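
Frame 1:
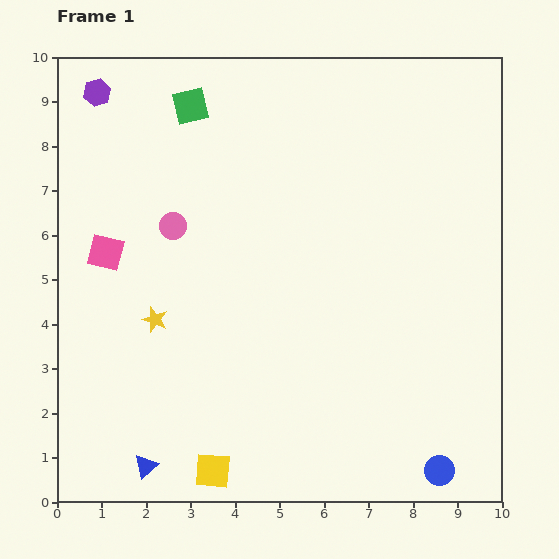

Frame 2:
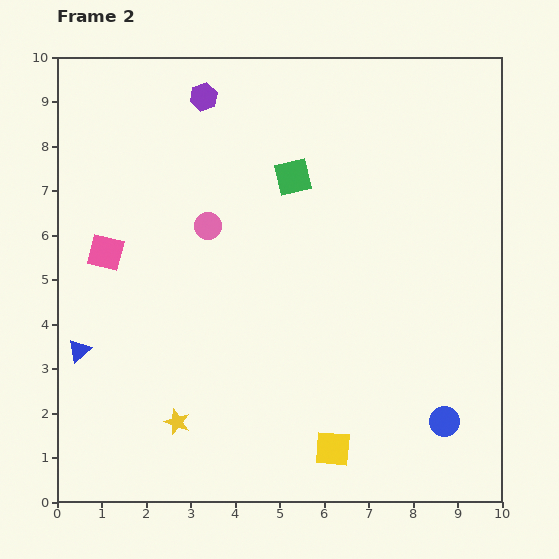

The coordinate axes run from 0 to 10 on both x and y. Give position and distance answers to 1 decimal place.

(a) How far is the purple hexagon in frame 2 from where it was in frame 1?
2.4

The purple hexagon moved from (0.9, 9.2) to (3.3, 9.1), a distance of √(2.4² + 0.1²) ≈ 2.4.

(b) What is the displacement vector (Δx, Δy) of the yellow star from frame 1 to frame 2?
(0.5, -2.3)

The yellow star was at (2.2, 4.1) in frame 1 and (2.7, 1.8) in frame 2.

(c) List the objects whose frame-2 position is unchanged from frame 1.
the pink square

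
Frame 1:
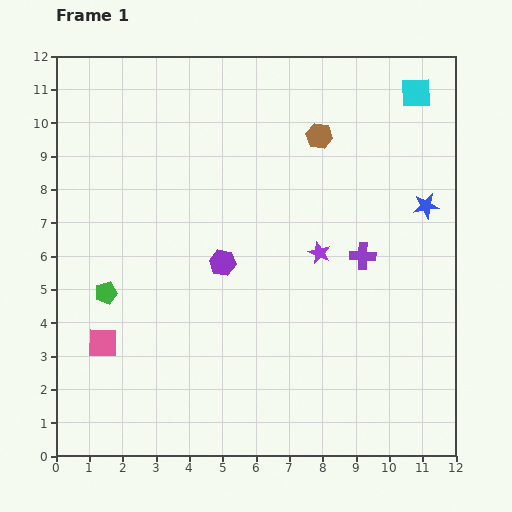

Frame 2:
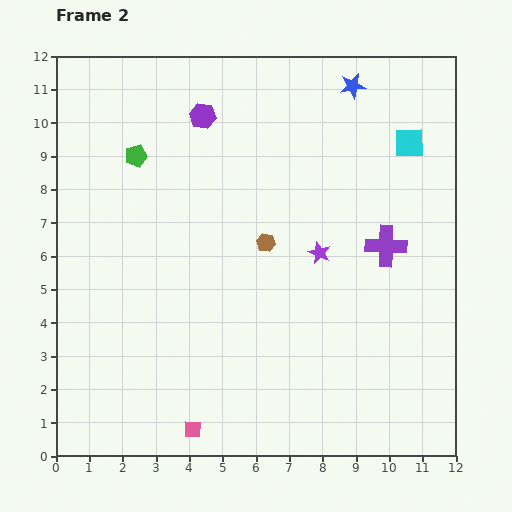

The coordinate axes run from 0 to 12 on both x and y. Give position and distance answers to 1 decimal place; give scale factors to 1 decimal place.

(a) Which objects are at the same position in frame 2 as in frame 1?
the purple star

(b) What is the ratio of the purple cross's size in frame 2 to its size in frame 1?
1.6×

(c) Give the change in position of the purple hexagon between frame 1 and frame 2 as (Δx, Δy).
(-0.6, 4.4)

The purple hexagon was at (5.0, 5.8) in frame 1 and (4.4, 10.2) in frame 2.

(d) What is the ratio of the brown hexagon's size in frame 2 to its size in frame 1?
0.7×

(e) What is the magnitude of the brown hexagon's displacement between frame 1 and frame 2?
3.6

The brown hexagon moved from (7.9, 9.6) to (6.3, 6.4), a distance of √(1.6² + 3.2²) ≈ 3.6.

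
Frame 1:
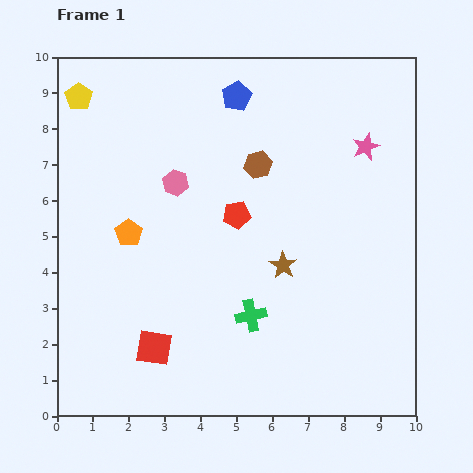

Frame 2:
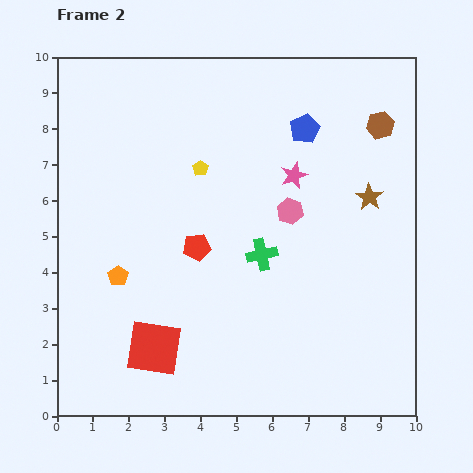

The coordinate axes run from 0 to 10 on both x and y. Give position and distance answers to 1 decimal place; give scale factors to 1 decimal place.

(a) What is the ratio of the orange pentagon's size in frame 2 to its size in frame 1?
0.7×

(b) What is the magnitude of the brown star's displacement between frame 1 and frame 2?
3.1

The brown star moved from (6.3, 4.2) to (8.7, 6.1), a distance of √(2.4² + 1.9²) ≈ 3.1.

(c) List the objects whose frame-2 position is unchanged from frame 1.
the red square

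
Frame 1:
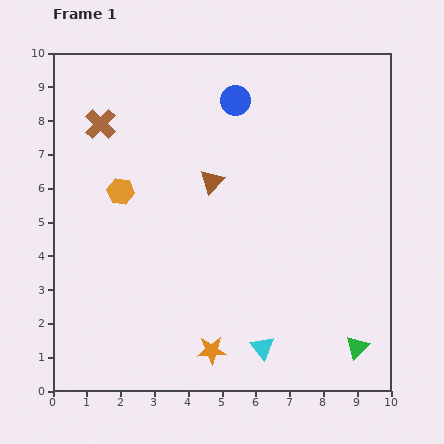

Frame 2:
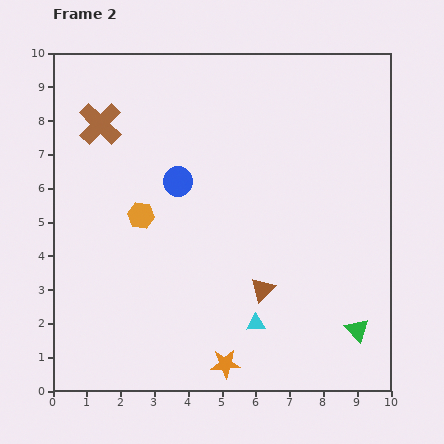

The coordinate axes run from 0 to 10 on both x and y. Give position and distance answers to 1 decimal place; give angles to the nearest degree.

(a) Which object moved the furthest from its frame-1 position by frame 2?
the brown triangle

(moved 3.5; next 2.9)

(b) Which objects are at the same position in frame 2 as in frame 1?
the brown cross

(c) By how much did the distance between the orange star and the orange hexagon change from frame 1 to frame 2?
-0.3

Distance in frame 1: 5.4. Distance in frame 2: 5.1.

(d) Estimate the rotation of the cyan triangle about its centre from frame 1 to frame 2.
53° counter-clockwise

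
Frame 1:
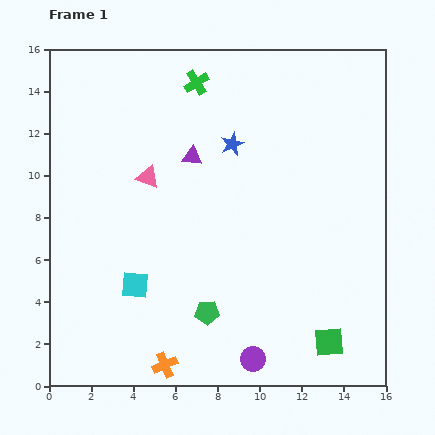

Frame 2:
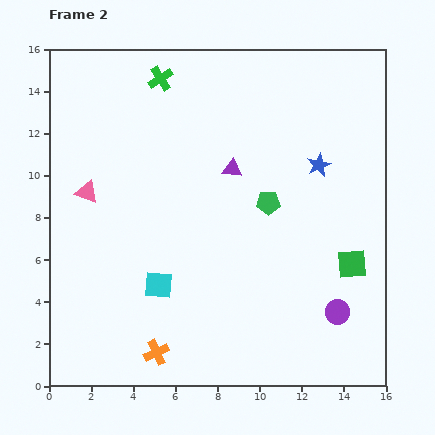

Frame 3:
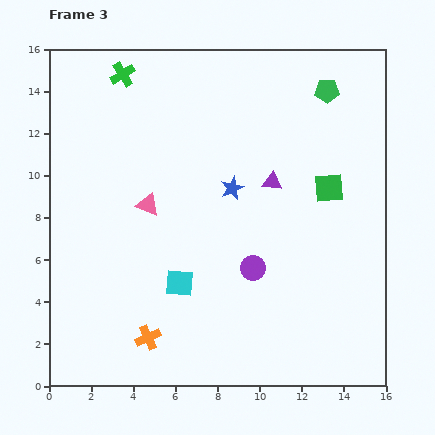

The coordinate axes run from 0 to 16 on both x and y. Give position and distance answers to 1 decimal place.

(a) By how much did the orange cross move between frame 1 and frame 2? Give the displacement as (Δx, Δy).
(-0.4, 0.6)

The orange cross was at (5.5, 1.0) in frame 1 and (5.1, 1.6) in frame 2.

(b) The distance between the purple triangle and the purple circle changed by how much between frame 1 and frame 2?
-1.6

Distance in frame 1: 10.0. Distance in frame 2: 8.4.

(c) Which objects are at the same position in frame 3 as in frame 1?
none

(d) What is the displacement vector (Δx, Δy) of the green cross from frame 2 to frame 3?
(-1.8, 0.2)

The green cross was at (5.3, 14.6) in frame 2 and (3.5, 14.8) in frame 3.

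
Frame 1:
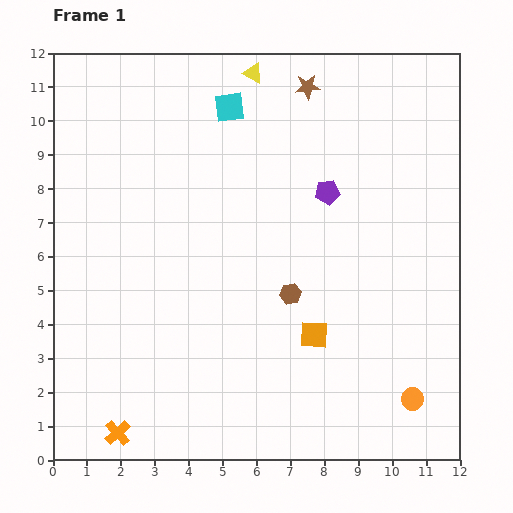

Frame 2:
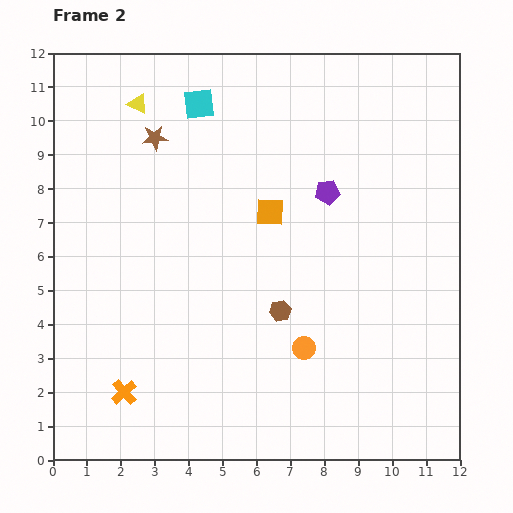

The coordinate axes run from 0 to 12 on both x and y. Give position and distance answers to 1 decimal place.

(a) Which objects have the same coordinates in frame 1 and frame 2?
the purple pentagon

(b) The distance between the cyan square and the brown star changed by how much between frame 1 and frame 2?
-0.8

Distance in frame 1: 2.4. Distance in frame 2: 1.6.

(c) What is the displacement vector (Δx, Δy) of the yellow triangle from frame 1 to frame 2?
(-3.4, -0.9)

The yellow triangle was at (5.9, 11.4) in frame 1 and (2.5, 10.5) in frame 2.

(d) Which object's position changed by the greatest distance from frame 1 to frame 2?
the brown star

(moved 4.7; next 3.8)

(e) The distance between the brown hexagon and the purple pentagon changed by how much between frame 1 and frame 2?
+0.6

Distance in frame 1: 3.2. Distance in frame 2: 3.8.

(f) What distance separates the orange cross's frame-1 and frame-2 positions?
1.2

The orange cross moved from (1.9, 0.8) to (2.1, 2.0), a distance of √(0.2² + 1.2²) ≈ 1.2.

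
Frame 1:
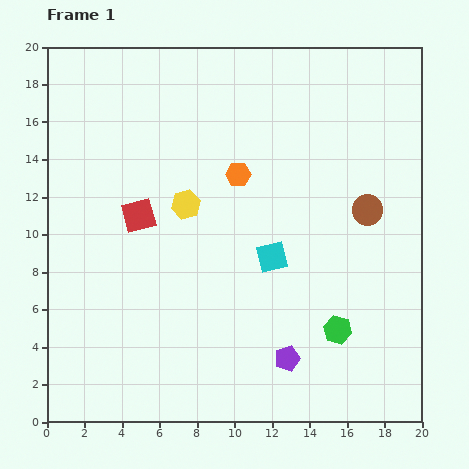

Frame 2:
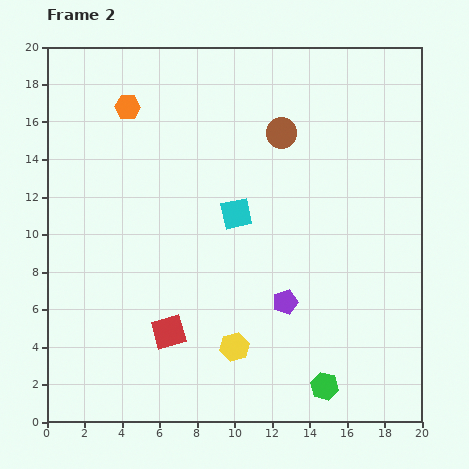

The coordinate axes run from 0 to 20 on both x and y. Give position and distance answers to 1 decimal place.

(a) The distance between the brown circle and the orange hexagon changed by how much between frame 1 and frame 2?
+1.1

Distance in frame 1: 7.2. Distance in frame 2: 8.3.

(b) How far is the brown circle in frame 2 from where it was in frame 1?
6.2

The brown circle moved from (17.1, 11.3) to (12.5, 15.4), a distance of √(4.6² + 4.1²) ≈ 6.2.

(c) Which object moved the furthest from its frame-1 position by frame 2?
the yellow hexagon

(moved 8.0; next 6.9)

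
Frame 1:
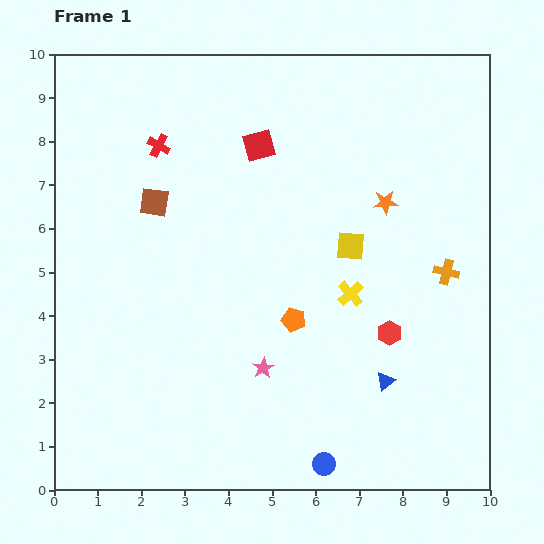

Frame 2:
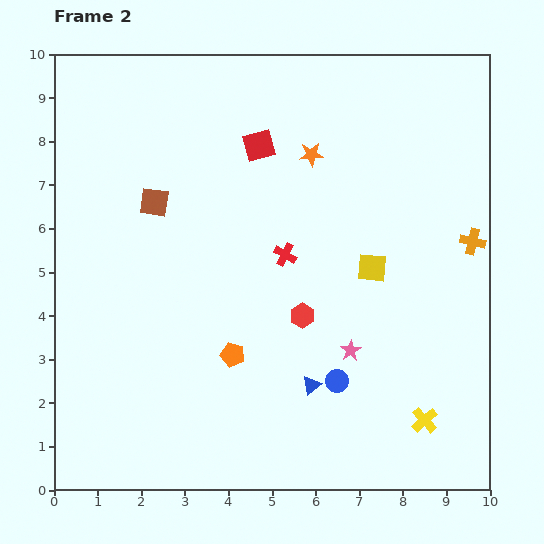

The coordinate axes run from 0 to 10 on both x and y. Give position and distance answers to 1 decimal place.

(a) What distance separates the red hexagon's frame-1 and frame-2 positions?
2.0

The red hexagon moved from (7.7, 3.6) to (5.7, 4.0), a distance of √(2.0² + 0.4²) ≈ 2.0.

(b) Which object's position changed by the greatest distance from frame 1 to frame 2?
the red cross

(moved 3.8; next 3.4)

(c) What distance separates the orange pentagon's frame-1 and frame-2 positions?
1.6

The orange pentagon moved from (5.5, 3.9) to (4.1, 3.1), a distance of √(1.4² + 0.8²) ≈ 1.6.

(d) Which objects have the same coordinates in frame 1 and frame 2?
the brown square, the red square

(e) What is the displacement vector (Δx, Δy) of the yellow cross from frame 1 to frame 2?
(1.7, -2.9)

The yellow cross was at (6.8, 4.5) in frame 1 and (8.5, 1.6) in frame 2.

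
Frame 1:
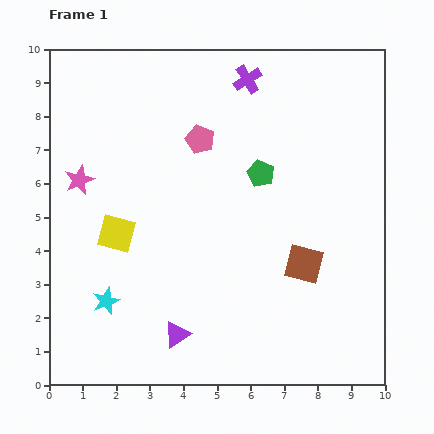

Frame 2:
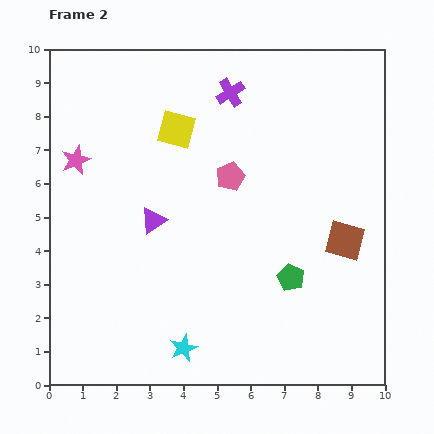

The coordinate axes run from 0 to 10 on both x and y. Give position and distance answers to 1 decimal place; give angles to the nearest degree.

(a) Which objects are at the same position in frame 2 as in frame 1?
none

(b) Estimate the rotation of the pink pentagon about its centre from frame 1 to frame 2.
26° clockwise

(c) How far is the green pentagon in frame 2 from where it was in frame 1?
3.2

The green pentagon moved from (6.3, 6.3) to (7.2, 3.2), a distance of √(0.9² + 3.1²) ≈ 3.2.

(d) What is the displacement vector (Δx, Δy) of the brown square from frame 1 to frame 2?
(1.2, 0.7)

The brown square was at (7.6, 3.6) in frame 1 and (8.8, 4.3) in frame 2.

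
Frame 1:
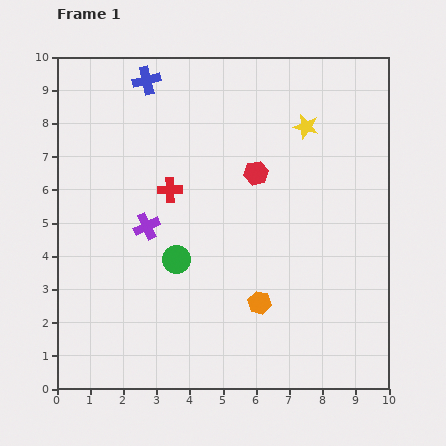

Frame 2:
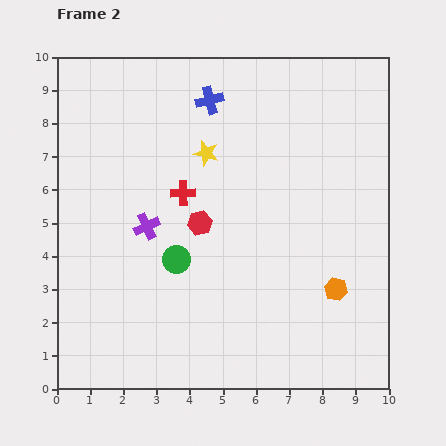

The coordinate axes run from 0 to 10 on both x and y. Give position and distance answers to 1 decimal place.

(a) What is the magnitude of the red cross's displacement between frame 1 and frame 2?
0.4

The red cross moved from (3.4, 6.0) to (3.8, 5.9), a distance of √(0.4² + 0.1²) ≈ 0.4.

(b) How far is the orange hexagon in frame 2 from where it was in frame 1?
2.3

The orange hexagon moved from (6.1, 2.6) to (8.4, 3.0), a distance of √(2.3² + 0.4²) ≈ 2.3.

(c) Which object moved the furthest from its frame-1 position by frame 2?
the yellow star

(moved 3.1; next 2.3)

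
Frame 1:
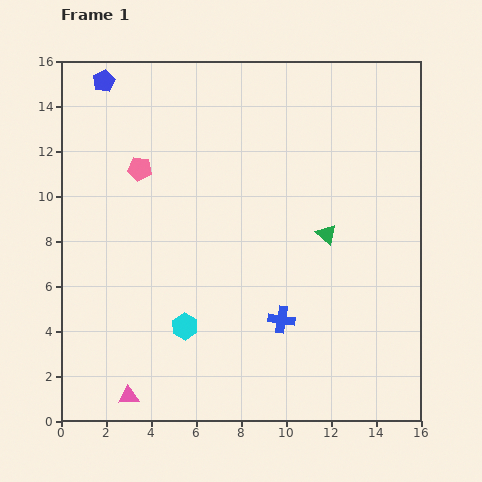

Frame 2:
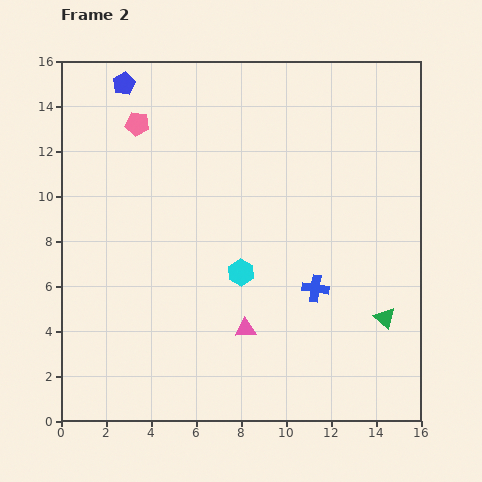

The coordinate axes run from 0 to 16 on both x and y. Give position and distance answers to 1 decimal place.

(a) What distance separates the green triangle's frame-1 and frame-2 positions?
4.5

The green triangle moved from (11.8, 8.3) to (14.4, 4.6), a distance of √(2.6² + 3.7²) ≈ 4.5.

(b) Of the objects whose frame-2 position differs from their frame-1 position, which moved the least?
the blue pentagon

(moved 0.9)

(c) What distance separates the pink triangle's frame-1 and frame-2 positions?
6.0

The pink triangle moved from (3.0, 1.1) to (8.2, 4.1), a distance of √(5.2² + 3.0²) ≈ 6.0.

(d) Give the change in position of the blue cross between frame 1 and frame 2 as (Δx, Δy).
(1.5, 1.4)

The blue cross was at (9.8, 4.5) in frame 1 and (11.3, 5.9) in frame 2.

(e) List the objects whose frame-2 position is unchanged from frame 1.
none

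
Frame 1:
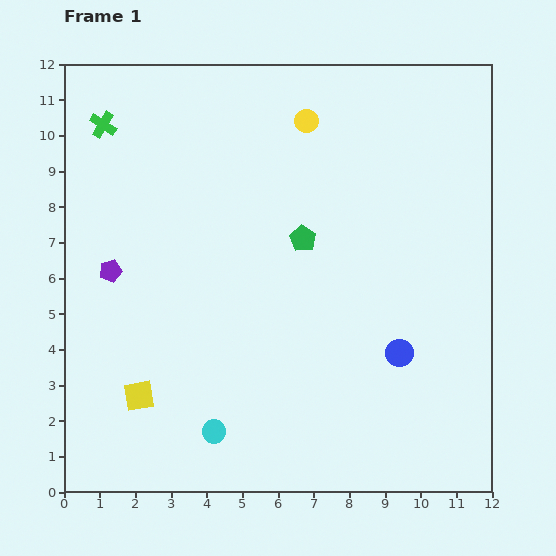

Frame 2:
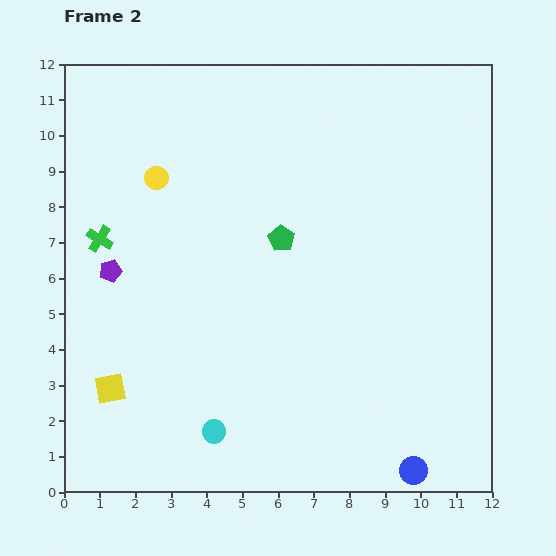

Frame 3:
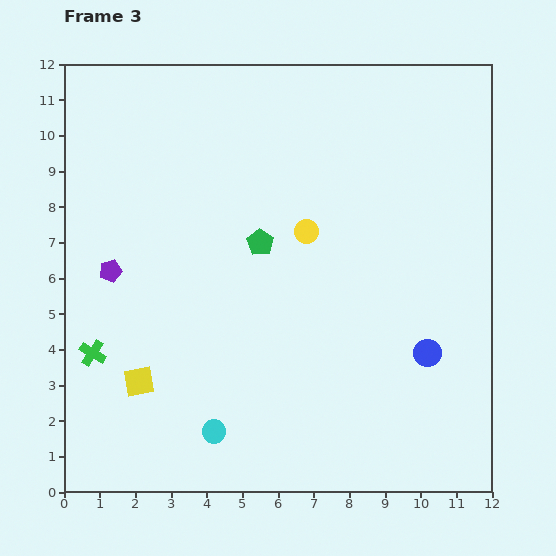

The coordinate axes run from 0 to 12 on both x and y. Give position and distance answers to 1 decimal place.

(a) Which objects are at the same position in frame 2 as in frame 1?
the purple pentagon, the cyan circle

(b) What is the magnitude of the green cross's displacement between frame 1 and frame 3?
6.4

The green cross moved from (1.1, 10.3) to (0.8, 3.9), a distance of √(0.3² + 6.4²) ≈ 6.4.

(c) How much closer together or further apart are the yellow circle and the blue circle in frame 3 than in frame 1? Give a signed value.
-2.2

Distance in frame 1: 7.0. Distance in frame 3: 4.8.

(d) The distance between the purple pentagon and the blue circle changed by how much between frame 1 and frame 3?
+0.8

Distance in frame 1: 8.4. Distance in frame 3: 9.2.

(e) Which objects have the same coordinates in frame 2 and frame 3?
the purple pentagon, the cyan circle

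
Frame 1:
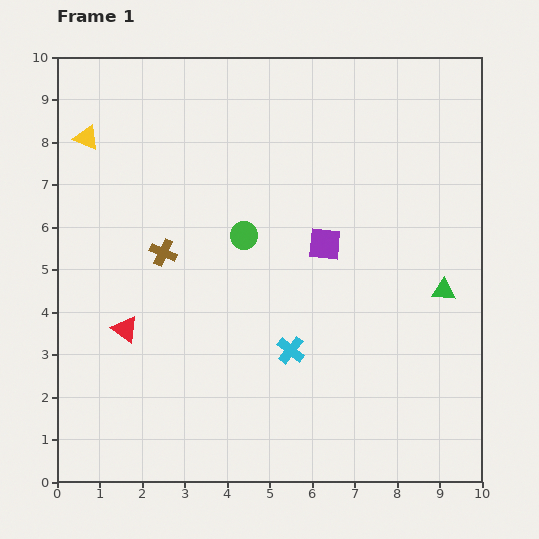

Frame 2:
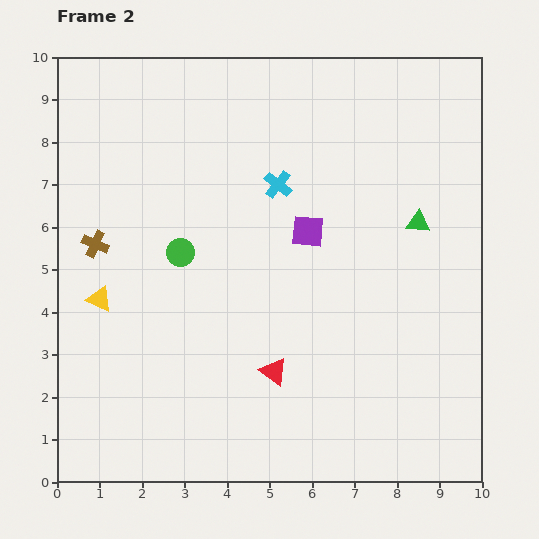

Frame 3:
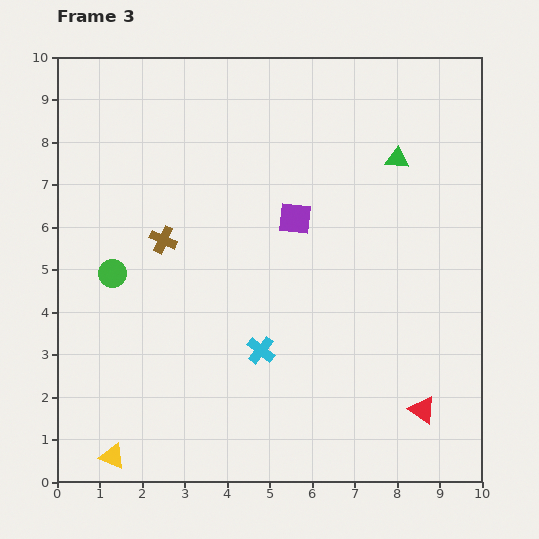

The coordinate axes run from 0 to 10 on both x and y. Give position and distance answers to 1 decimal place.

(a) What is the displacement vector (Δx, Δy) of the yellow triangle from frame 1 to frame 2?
(0.3, -3.8)

The yellow triangle was at (0.7, 8.1) in frame 1 and (1.0, 4.3) in frame 2.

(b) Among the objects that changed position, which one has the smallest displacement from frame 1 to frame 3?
the brown cross

(moved 0.3)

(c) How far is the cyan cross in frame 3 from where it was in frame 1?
0.7

The cyan cross moved from (5.5, 3.1) to (4.8, 3.1), a distance of √(0.7² + 0.0²) ≈ 0.7.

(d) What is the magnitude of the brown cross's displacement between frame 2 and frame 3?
1.6

The brown cross moved from (0.9, 5.6) to (2.5, 5.7), a distance of √(1.6² + 0.1²) ≈ 1.6.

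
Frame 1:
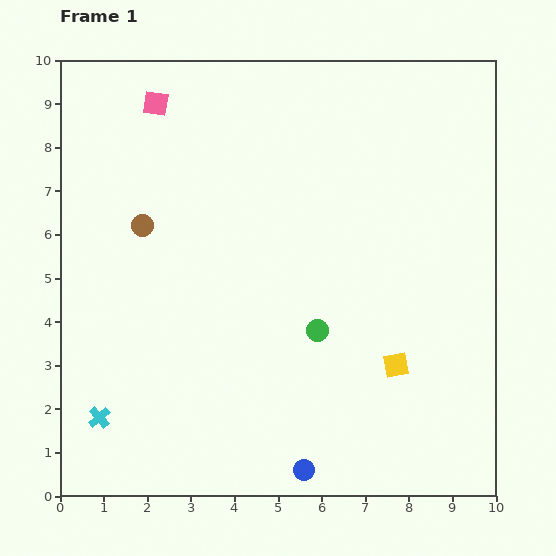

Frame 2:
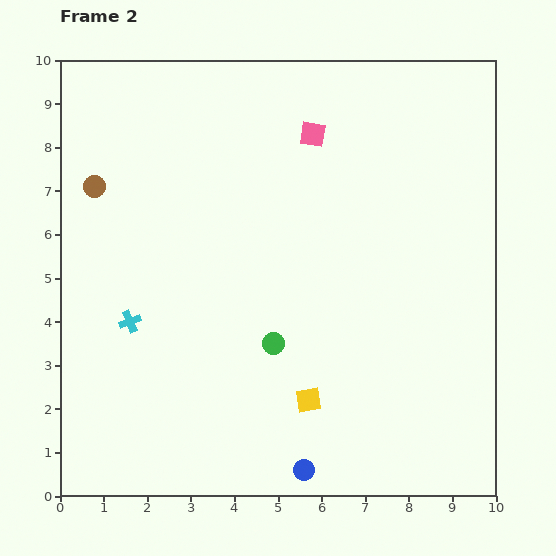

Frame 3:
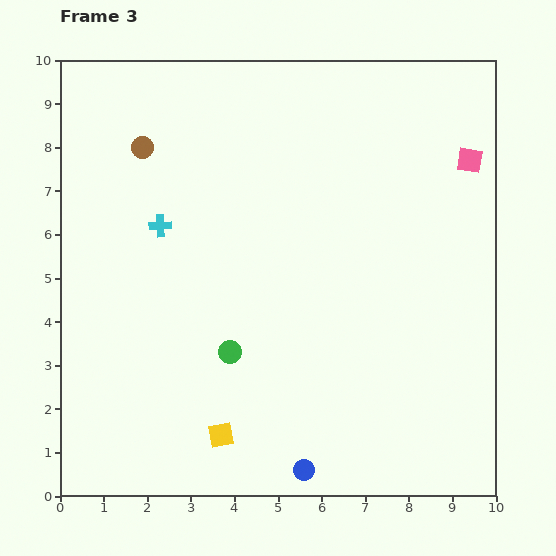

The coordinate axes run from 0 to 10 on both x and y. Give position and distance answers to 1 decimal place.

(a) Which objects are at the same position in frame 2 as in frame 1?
the blue circle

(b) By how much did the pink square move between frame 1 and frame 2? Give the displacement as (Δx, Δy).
(3.6, -0.7)

The pink square was at (2.2, 9.0) in frame 1 and (5.8, 8.3) in frame 2.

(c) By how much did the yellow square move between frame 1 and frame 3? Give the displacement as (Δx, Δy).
(-4.0, -1.6)

The yellow square was at (7.7, 3.0) in frame 1 and (3.7, 1.4) in frame 3.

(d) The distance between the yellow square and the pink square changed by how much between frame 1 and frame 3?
+0.4

Distance in frame 1: 8.1. Distance in frame 3: 8.5.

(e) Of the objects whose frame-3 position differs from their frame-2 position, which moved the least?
the green circle

(moved 1.0)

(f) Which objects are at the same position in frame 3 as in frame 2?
the blue circle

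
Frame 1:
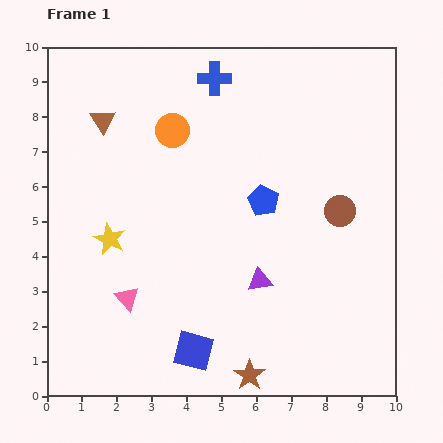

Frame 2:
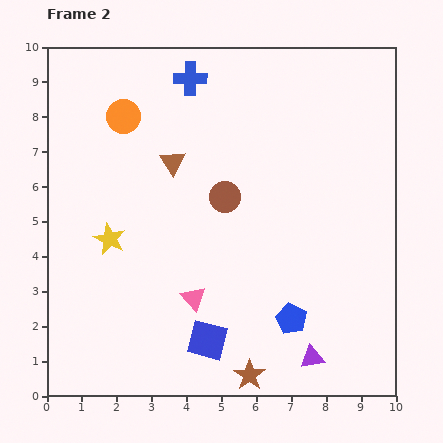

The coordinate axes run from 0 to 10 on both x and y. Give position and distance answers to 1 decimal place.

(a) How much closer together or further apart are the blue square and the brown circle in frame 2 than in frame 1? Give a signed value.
-1.7

Distance in frame 1: 5.8. Distance in frame 2: 4.1.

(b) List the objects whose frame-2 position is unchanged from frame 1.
the yellow star, the brown star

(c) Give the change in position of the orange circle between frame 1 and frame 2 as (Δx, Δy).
(-1.4, 0.4)

The orange circle was at (3.6, 7.6) in frame 1 and (2.2, 8.0) in frame 2.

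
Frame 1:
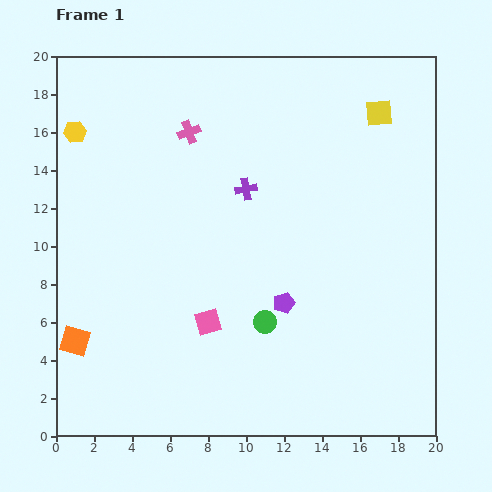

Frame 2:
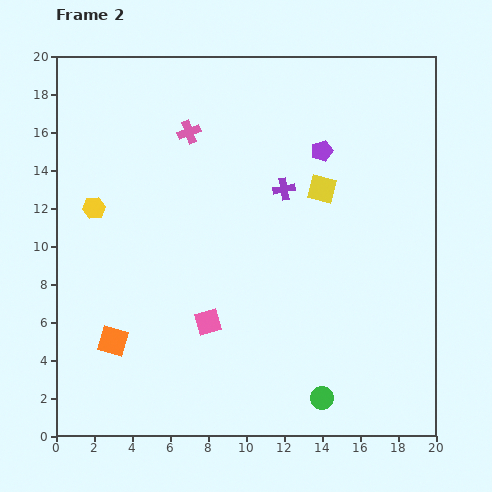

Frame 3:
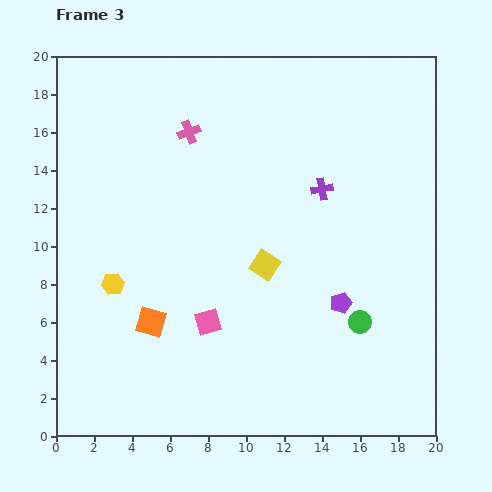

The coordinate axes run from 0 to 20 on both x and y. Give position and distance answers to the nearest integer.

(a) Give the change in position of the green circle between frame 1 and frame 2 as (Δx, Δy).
(3, -4)

The green circle was at (11, 6) in frame 1 and (14, 2) in frame 2.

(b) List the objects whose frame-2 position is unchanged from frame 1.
the pink cross, the pink square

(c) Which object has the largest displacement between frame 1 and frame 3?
the yellow square

(moved 10; next 8)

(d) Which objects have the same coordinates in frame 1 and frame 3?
the pink cross, the pink square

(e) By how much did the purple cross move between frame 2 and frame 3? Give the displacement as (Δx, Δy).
(2, 0)

The purple cross was at (12, 13) in frame 2 and (14, 13) in frame 3.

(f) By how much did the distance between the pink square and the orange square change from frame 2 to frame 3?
-2

Distance in frame 2: 5. Distance in frame 3: 3.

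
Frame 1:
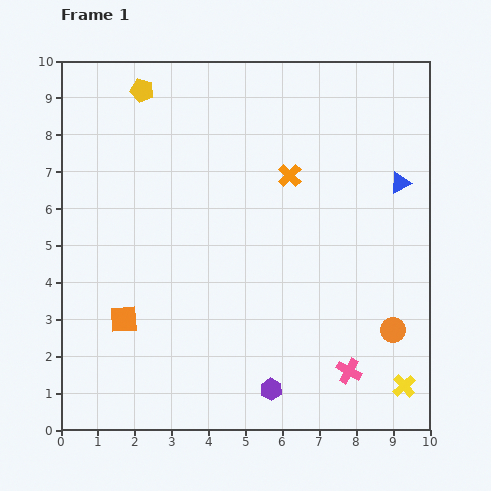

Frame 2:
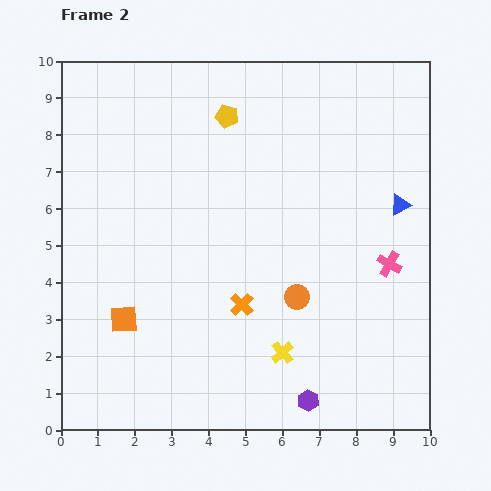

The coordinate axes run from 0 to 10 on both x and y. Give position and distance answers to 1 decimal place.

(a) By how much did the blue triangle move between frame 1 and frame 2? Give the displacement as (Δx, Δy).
(0.0, -0.6)

The blue triangle was at (9.2, 6.7) in frame 1 and (9.2, 6.1) in frame 2.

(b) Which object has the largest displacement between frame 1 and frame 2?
the orange cross

(moved 3.7; next 3.4)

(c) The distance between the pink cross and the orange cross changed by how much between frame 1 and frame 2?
-1.4

Distance in frame 1: 5.5. Distance in frame 2: 4.1.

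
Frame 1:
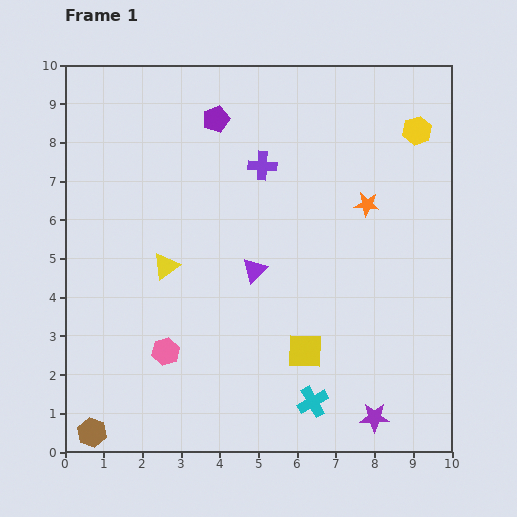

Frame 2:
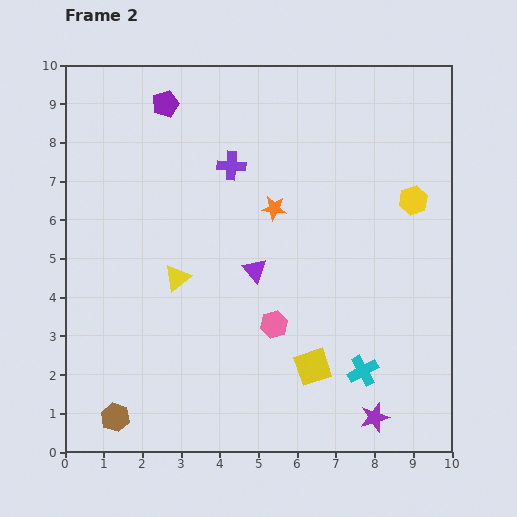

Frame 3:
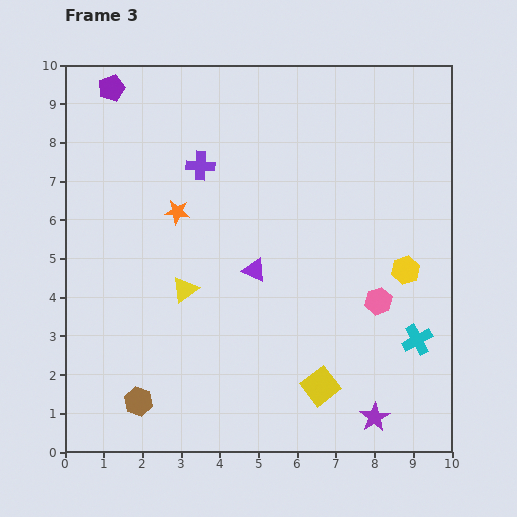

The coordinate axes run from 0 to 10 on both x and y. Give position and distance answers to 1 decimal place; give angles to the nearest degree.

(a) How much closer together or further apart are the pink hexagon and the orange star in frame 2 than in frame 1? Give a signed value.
-3.4

Distance in frame 1: 6.4. Distance in frame 2: 3.0.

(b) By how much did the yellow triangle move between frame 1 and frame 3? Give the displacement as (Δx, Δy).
(0.5, -0.6)

The yellow triangle was at (2.6, 4.8) in frame 1 and (3.1, 4.2) in frame 3.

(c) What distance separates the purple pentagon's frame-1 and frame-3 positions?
2.8

The purple pentagon moved from (3.9, 8.6) to (1.2, 9.4), a distance of √(2.7² + 0.8²) ≈ 2.8.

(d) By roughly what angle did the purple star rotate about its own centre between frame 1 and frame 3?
30° counter-clockwise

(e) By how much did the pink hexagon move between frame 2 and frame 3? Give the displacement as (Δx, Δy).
(2.7, 0.6)

The pink hexagon was at (5.4, 3.3) in frame 2 and (8.1, 3.9) in frame 3.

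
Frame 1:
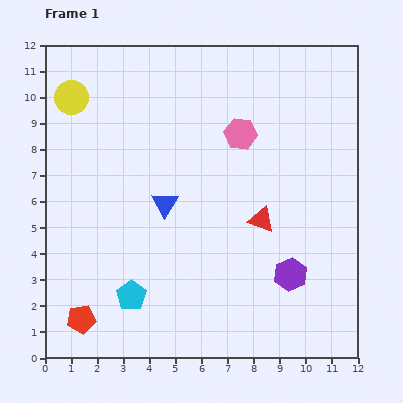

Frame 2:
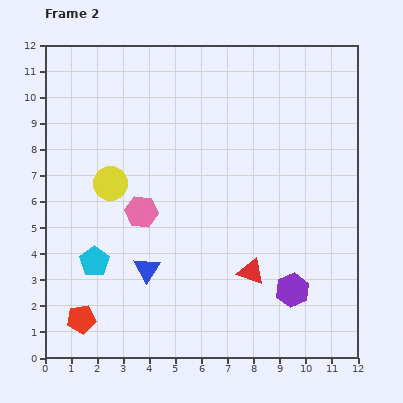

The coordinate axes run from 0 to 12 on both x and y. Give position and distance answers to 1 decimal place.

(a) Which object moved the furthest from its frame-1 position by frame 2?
the pink hexagon

(moved 4.8; next 3.6)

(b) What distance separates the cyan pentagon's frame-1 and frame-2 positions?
1.9

The cyan pentagon moved from (3.3, 2.4) to (1.9, 3.7), a distance of √(1.4² + 1.3²) ≈ 1.9.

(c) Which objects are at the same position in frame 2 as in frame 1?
the red pentagon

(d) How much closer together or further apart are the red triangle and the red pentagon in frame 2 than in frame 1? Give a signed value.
-1.2

Distance in frame 1: 7.9. Distance in frame 2: 6.7.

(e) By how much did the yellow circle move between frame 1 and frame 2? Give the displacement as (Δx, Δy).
(1.5, -3.3)

The yellow circle was at (1.0, 10.0) in frame 1 and (2.5, 6.7) in frame 2.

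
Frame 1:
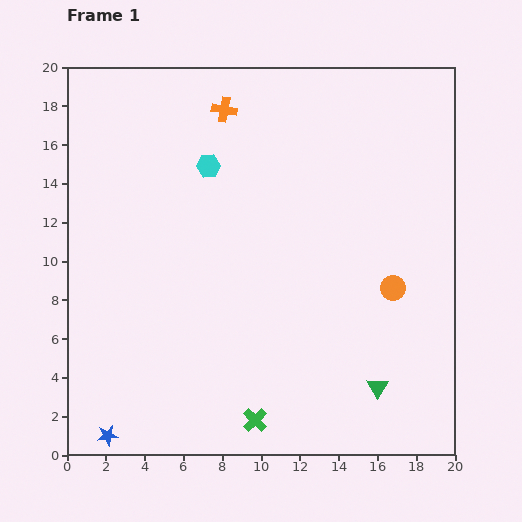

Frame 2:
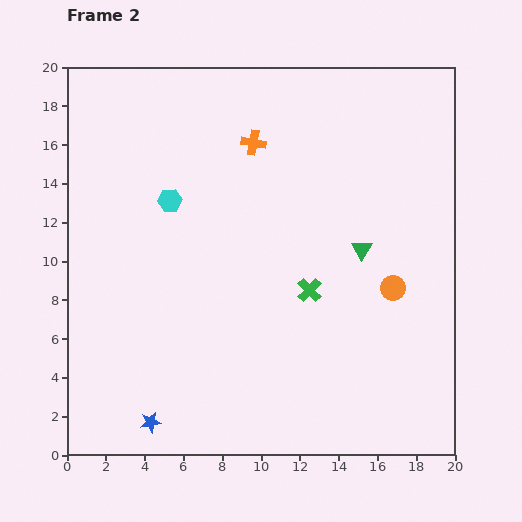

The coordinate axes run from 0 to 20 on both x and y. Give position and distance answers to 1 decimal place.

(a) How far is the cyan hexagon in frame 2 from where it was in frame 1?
2.7

The cyan hexagon moved from (7.3, 14.9) to (5.3, 13.1), a distance of √(2.0² + 1.8²) ≈ 2.7.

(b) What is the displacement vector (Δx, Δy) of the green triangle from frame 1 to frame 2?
(-0.8, 7.1)

The green triangle was at (16.0, 3.5) in frame 1 and (15.2, 10.6) in frame 2.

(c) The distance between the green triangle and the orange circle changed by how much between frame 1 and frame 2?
-2.6

Distance in frame 1: 5.2. Distance in frame 2: 2.6.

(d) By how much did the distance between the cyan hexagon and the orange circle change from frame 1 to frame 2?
+0.9

Distance in frame 1: 11.4. Distance in frame 2: 12.3.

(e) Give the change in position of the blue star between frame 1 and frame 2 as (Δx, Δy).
(2.2, 0.7)

The blue star was at (2.1, 1.0) in frame 1 and (4.3, 1.7) in frame 2.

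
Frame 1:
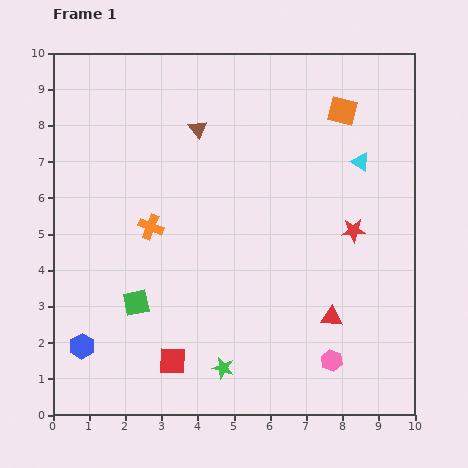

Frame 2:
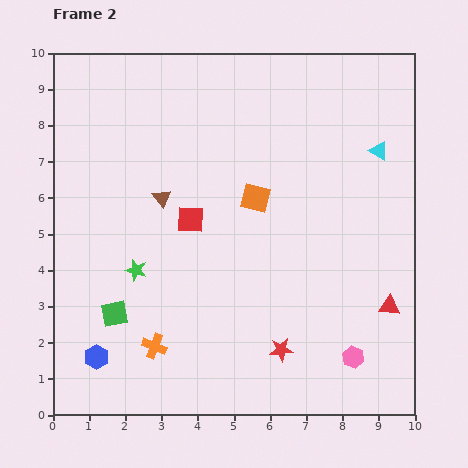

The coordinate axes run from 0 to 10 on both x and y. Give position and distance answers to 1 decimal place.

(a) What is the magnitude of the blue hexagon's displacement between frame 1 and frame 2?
0.5

The blue hexagon moved from (0.8, 1.9) to (1.2, 1.6), a distance of √(0.4² + 0.3²) ≈ 0.5.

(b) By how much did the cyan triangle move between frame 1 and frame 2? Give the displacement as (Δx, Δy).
(0.5, 0.3)

The cyan triangle was at (8.5, 7.0) in frame 1 and (9.0, 7.3) in frame 2.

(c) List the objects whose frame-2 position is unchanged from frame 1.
none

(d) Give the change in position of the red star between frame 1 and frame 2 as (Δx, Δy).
(-2.0, -3.3)

The red star was at (8.3, 5.1) in frame 1 and (6.3, 1.8) in frame 2.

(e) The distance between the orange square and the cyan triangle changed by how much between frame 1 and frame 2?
+2.1

Distance in frame 1: 1.5. Distance in frame 2: 3.6.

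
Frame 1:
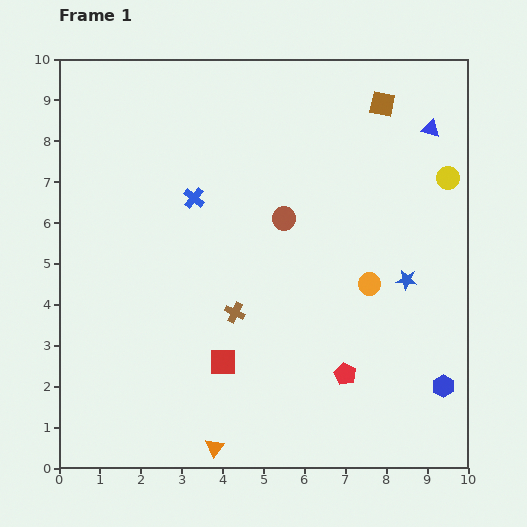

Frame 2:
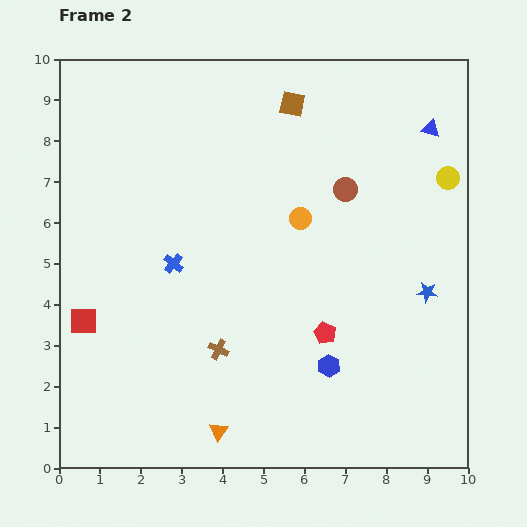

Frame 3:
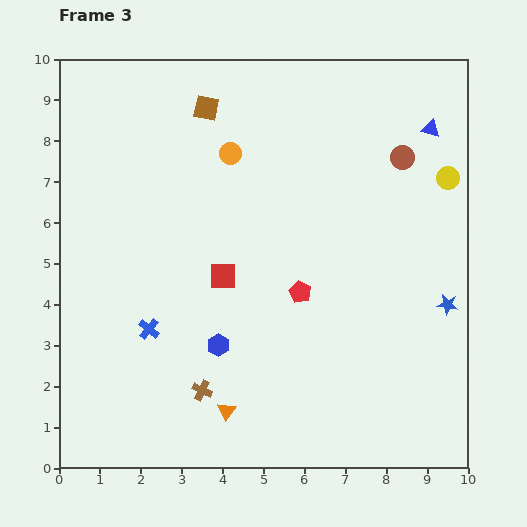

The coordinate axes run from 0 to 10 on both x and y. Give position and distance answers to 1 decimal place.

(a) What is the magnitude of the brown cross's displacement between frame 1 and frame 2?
1.0

The brown cross moved from (4.3, 3.8) to (3.9, 2.9), a distance of √(0.4² + 0.9²) ≈ 1.0.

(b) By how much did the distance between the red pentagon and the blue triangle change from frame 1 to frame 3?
-1.3

Distance in frame 1: 6.4. Distance in frame 3: 5.1.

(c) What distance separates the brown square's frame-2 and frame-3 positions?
2.1

The brown square moved from (5.7, 8.9) to (3.6, 8.8), a distance of √(2.1² + 0.1²) ≈ 2.1.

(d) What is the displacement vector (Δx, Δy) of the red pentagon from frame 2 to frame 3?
(-0.6, 1.0)

The red pentagon was at (6.5, 3.3) in frame 2 and (5.9, 4.3) in frame 3.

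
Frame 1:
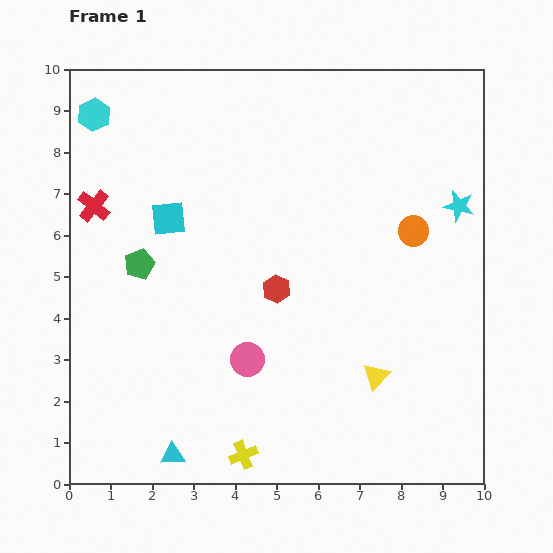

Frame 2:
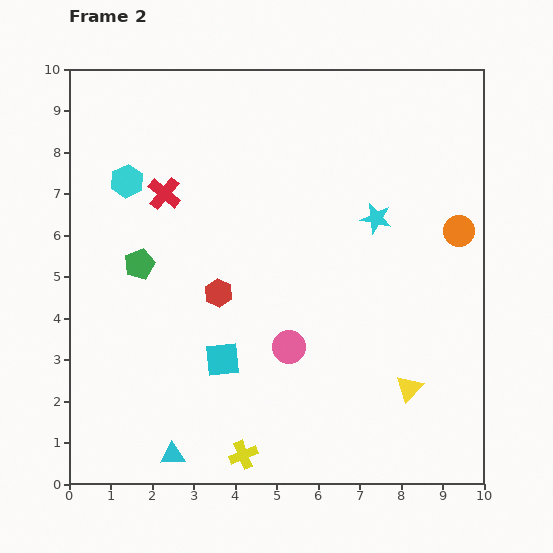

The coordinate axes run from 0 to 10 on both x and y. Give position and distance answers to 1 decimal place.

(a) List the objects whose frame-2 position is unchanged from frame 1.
the cyan triangle, the yellow cross, the green pentagon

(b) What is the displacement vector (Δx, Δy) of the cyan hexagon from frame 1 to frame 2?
(0.8, -1.6)

The cyan hexagon was at (0.6, 8.9) in frame 1 and (1.4, 7.3) in frame 2.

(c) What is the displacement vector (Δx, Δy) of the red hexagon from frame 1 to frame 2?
(-1.4, -0.1)

The red hexagon was at (5.0, 4.7) in frame 1 and (3.6, 4.6) in frame 2.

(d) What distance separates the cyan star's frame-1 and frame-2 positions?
2.0

The cyan star moved from (9.4, 6.7) to (7.4, 6.4), a distance of √(2.0² + 0.3²) ≈ 2.0.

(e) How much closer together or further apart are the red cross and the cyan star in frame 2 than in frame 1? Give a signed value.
-3.7

Distance in frame 1: 8.8. Distance in frame 2: 5.1.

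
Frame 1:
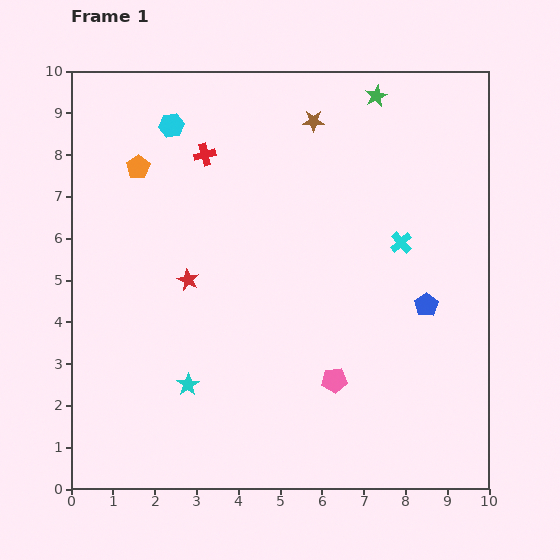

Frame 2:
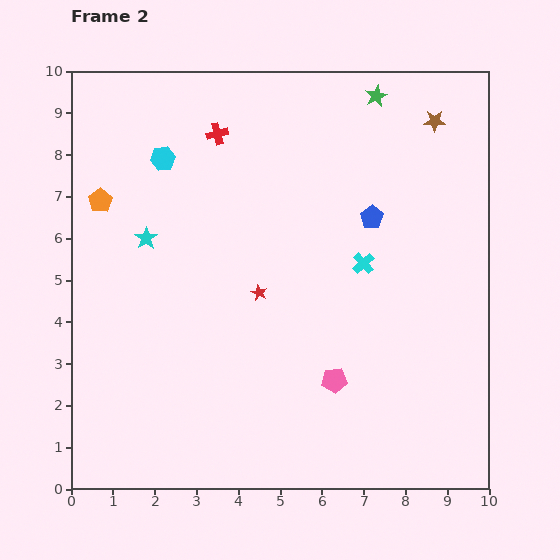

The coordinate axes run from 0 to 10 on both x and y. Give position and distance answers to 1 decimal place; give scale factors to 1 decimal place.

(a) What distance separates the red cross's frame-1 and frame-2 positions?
0.6

The red cross moved from (3.2, 8.0) to (3.5, 8.5), a distance of √(0.3² + 0.5²) ≈ 0.6.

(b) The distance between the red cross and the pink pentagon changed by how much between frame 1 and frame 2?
+0.3

Distance in frame 1: 6.2. Distance in frame 2: 6.5.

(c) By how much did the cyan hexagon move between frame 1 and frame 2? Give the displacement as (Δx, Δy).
(-0.2, -0.8)

The cyan hexagon was at (2.4, 8.7) in frame 1 and (2.2, 7.9) in frame 2.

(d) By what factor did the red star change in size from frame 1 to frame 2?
0.8×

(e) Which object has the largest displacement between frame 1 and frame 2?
the cyan star

(moved 3.6; next 2.9)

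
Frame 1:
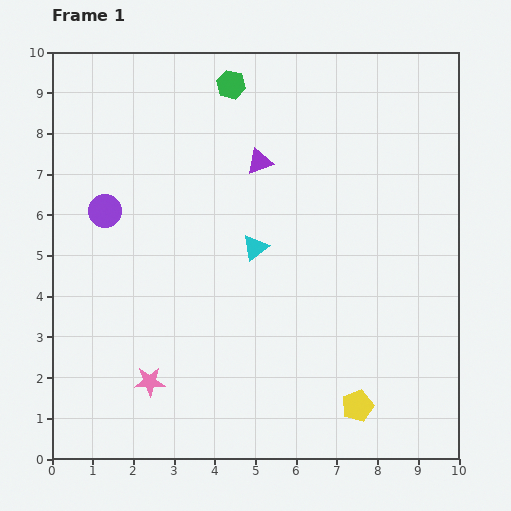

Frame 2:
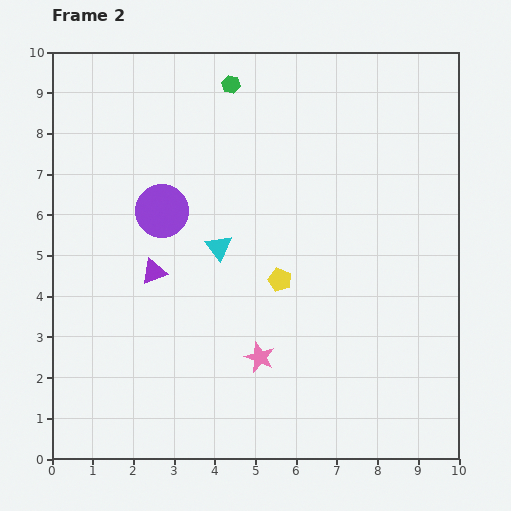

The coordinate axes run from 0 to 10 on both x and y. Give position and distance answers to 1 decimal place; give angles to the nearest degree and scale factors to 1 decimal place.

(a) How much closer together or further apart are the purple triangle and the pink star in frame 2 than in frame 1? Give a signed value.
-2.7

Distance in frame 1: 6.0. Distance in frame 2: 3.3.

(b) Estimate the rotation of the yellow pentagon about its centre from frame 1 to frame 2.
29° counter-clockwise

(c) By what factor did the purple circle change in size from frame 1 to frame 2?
1.6×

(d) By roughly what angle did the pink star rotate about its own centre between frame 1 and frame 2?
24° clockwise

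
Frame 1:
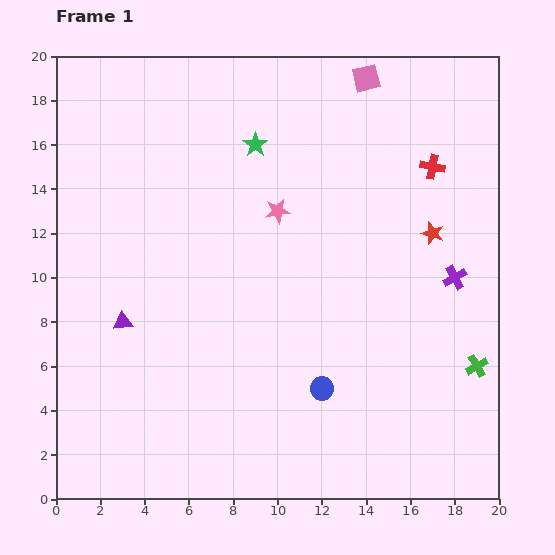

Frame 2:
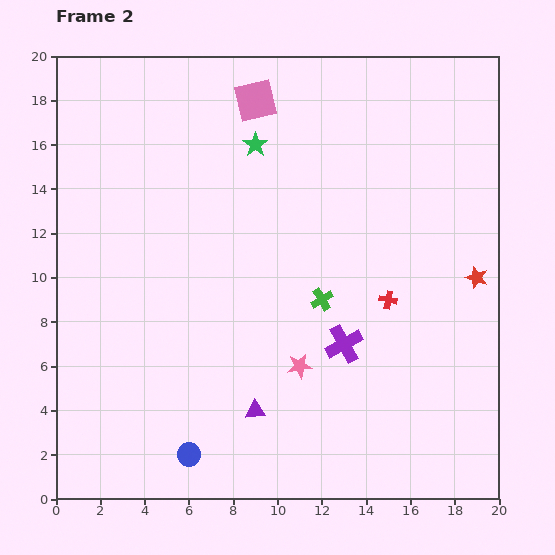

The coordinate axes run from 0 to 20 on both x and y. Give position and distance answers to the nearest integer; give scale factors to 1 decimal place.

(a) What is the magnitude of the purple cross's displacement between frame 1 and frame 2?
6

The purple cross moved from (18, 10) to (13, 7), a distance of √(5² + 3²) ≈ 6.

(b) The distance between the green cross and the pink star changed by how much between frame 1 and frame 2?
-8

Distance in frame 1: 11. Distance in frame 2: 3.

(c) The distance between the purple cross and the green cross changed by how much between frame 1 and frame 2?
-2

Distance in frame 1: 4. Distance in frame 2: 2.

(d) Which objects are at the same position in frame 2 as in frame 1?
the green star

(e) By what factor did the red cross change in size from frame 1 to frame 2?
0.7×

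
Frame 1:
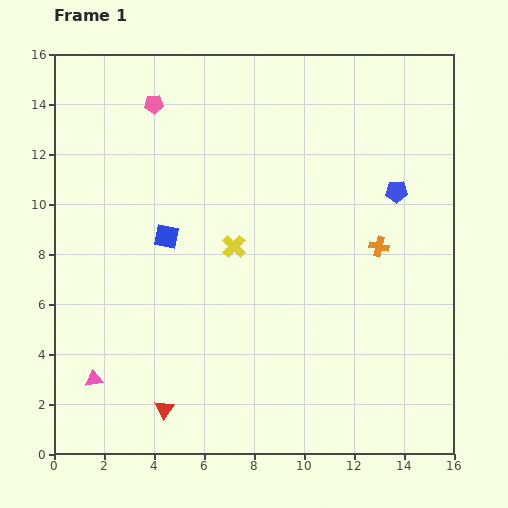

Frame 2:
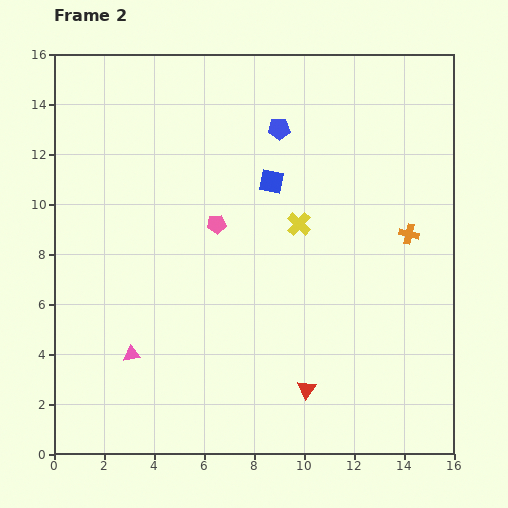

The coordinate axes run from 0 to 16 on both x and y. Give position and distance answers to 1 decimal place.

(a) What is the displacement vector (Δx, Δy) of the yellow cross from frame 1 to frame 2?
(2.6, 0.9)

The yellow cross was at (7.2, 8.3) in frame 1 and (9.8, 9.2) in frame 2.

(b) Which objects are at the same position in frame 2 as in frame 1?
none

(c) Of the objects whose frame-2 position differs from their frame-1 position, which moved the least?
the orange cross

(moved 1.3)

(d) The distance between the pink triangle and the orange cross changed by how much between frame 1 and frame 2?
-0.5

Distance in frame 1: 12.6. Distance in frame 2: 12.1.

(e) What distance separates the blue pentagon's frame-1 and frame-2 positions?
5.3

The blue pentagon moved from (13.7, 10.5) to (9.0, 13.0), a distance of √(4.7² + 2.5²) ≈ 5.3.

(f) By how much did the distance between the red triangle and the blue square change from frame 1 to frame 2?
+1.5

Distance in frame 1: 6.9. Distance in frame 2: 8.4.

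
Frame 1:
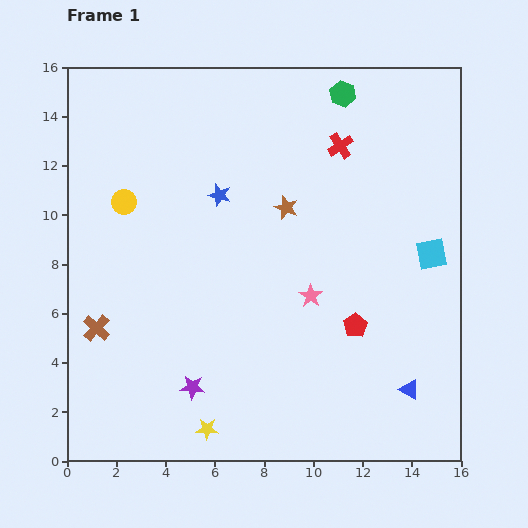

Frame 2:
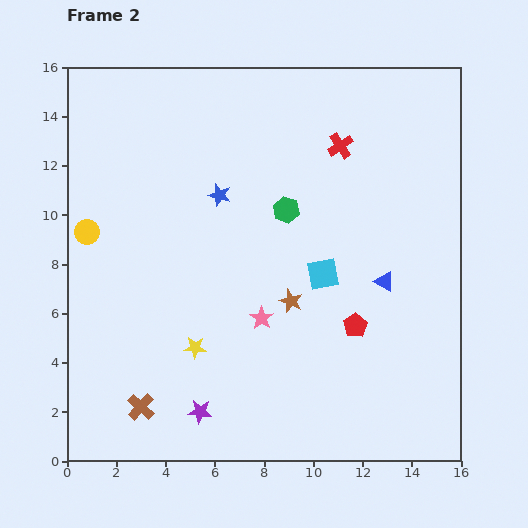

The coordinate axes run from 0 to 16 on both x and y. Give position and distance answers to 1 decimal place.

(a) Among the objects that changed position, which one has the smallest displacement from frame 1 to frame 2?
the purple star

(moved 1.0)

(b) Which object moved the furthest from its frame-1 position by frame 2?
the green hexagon

(moved 5.2; next 4.5)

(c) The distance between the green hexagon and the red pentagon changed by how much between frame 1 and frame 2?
-3.9

Distance in frame 1: 9.4. Distance in frame 2: 5.5.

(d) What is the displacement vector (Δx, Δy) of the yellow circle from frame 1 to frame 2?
(-1.5, -1.2)

The yellow circle was at (2.3, 10.5) in frame 1 and (0.8, 9.3) in frame 2.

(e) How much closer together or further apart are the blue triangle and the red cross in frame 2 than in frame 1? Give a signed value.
-4.5

Distance in frame 1: 10.3. Distance in frame 2: 5.8.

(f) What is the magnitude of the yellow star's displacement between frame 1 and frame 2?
3.3

The yellow star moved from (5.7, 1.3) to (5.2, 4.6), a distance of √(0.5² + 3.3²) ≈ 3.3.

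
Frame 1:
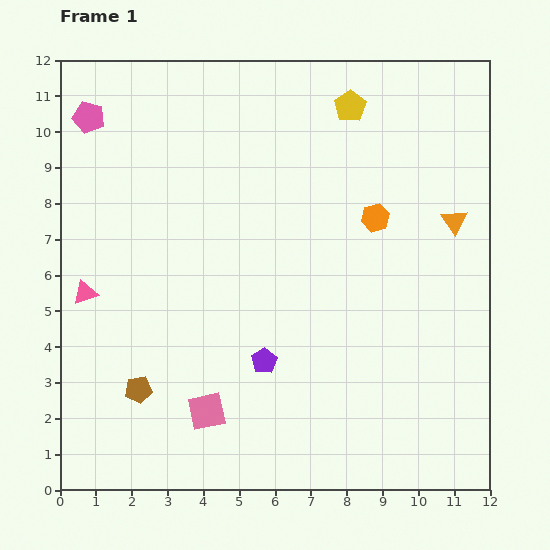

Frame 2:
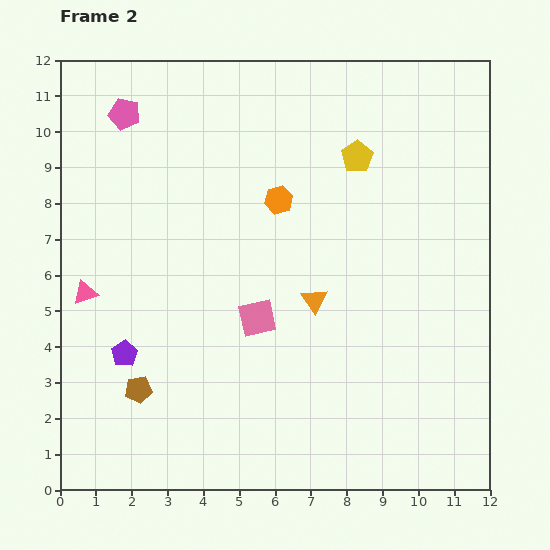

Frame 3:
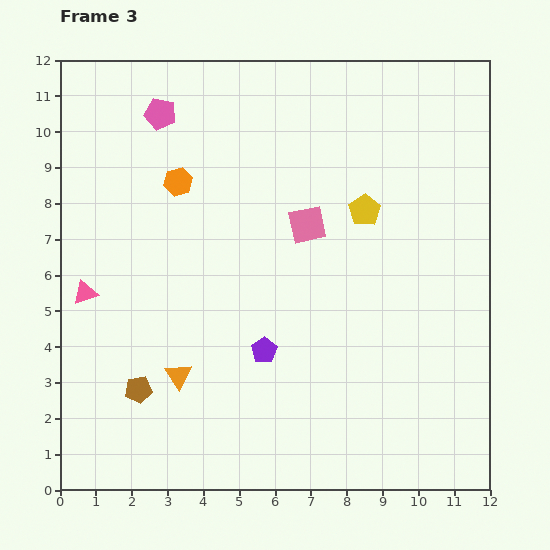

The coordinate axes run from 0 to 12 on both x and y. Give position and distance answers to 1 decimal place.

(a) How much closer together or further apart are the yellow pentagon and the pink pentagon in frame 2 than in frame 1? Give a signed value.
-0.7

Distance in frame 1: 7.3. Distance in frame 2: 6.6.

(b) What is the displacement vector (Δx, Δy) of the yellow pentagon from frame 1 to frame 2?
(0.2, -1.4)

The yellow pentagon was at (8.1, 10.7) in frame 1 and (8.3, 9.3) in frame 2.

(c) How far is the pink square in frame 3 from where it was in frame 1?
5.9

The pink square moved from (4.1, 2.2) to (6.9, 7.4), a distance of √(2.8² + 5.2²) ≈ 5.9.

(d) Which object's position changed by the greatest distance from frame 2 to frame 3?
the orange triangle

(moved 4.3; next 3.9)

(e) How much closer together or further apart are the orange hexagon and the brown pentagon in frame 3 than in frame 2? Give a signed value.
-0.7

Distance in frame 2: 6.6. Distance in frame 3: 5.9.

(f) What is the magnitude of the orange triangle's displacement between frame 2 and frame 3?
4.3

The orange triangle moved from (7.1, 5.3) to (3.3, 3.2), a distance of √(3.8² + 2.1²) ≈ 4.3.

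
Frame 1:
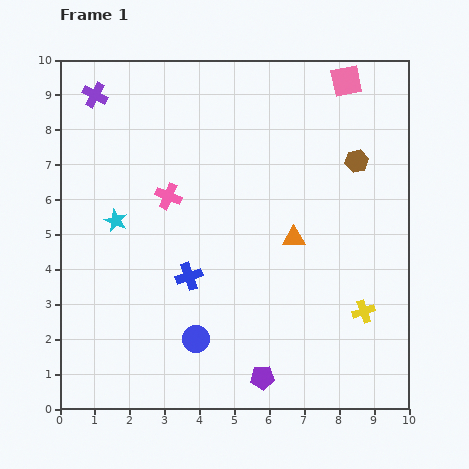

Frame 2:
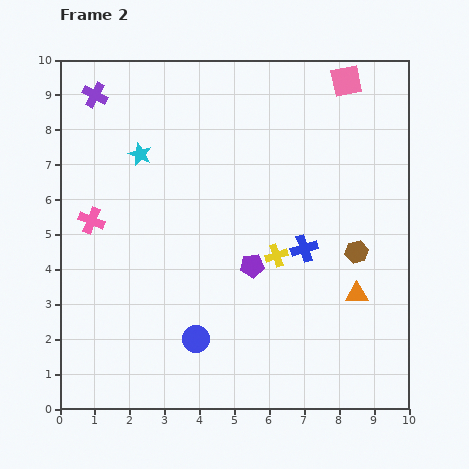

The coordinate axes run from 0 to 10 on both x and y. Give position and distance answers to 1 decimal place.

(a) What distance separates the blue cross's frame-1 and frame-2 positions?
3.4

The blue cross moved from (3.7, 3.8) to (7.0, 4.6), a distance of √(3.3² + 0.8²) ≈ 3.4.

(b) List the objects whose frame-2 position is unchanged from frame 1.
the purple cross, the pink square, the blue circle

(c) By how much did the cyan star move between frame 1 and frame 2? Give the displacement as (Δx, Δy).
(0.7, 1.9)

The cyan star was at (1.6, 5.4) in frame 1 and (2.3, 7.3) in frame 2.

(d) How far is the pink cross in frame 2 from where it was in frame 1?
2.3

The pink cross moved from (3.1, 6.1) to (0.9, 5.4), a distance of √(2.2² + 0.7²) ≈ 2.3.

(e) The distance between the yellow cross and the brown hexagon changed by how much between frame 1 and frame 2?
-2.0

Distance in frame 1: 4.3. Distance in frame 2: 2.3.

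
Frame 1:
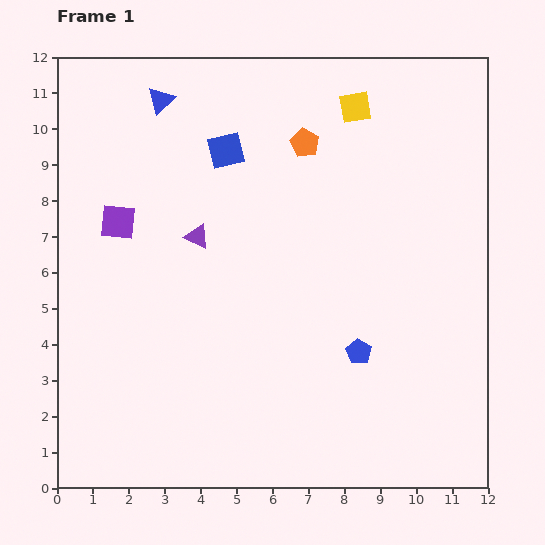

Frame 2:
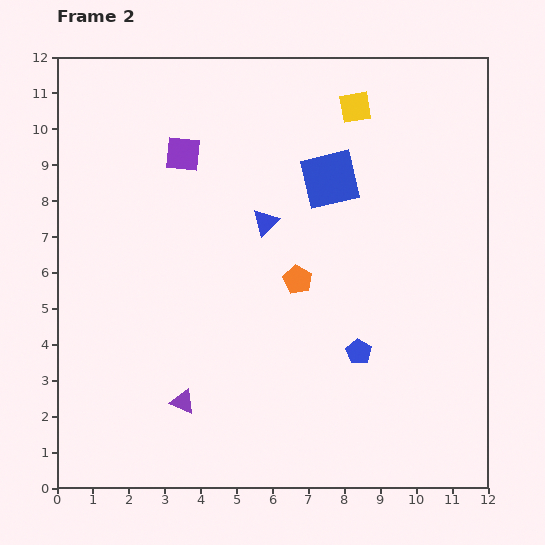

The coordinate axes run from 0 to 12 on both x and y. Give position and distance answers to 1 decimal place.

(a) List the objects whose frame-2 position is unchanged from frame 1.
the blue pentagon, the yellow square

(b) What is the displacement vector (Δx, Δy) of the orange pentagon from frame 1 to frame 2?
(-0.2, -3.8)

The orange pentagon was at (6.9, 9.6) in frame 1 and (6.7, 5.8) in frame 2.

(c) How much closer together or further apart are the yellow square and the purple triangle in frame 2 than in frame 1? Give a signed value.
+3.8

Distance in frame 1: 5.7. Distance in frame 2: 9.5.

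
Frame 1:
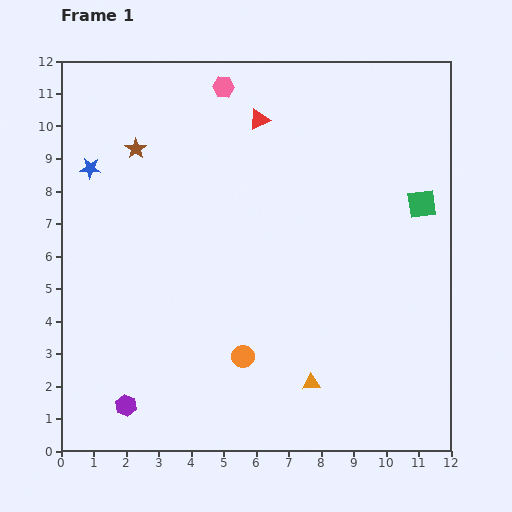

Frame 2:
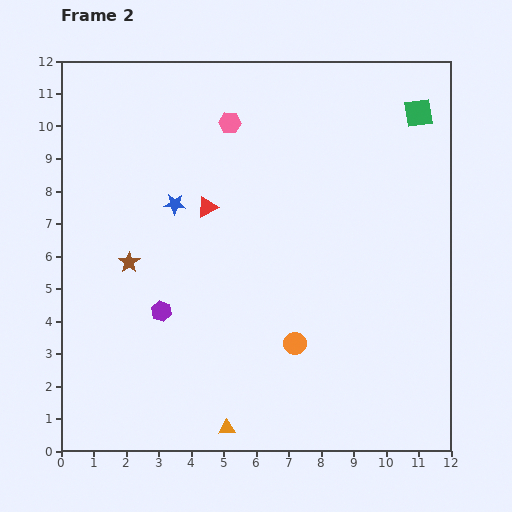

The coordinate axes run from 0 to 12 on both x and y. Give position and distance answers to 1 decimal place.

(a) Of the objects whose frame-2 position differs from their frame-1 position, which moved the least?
the pink hexagon

(moved 1.1)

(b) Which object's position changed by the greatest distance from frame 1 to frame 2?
the brown star

(moved 3.5; next 3.1)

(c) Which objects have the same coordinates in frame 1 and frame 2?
none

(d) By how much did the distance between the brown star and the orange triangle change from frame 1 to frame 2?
-3.1

Distance in frame 1: 9.0. Distance in frame 2: 5.9.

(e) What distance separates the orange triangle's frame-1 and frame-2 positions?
3.0

The orange triangle moved from (7.7, 2.1) to (5.1, 0.7), a distance of √(2.6² + 1.4²) ≈ 3.0.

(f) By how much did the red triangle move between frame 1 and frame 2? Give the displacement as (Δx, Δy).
(-1.6, -2.7)

The red triangle was at (6.1, 10.2) in frame 1 and (4.5, 7.5) in frame 2.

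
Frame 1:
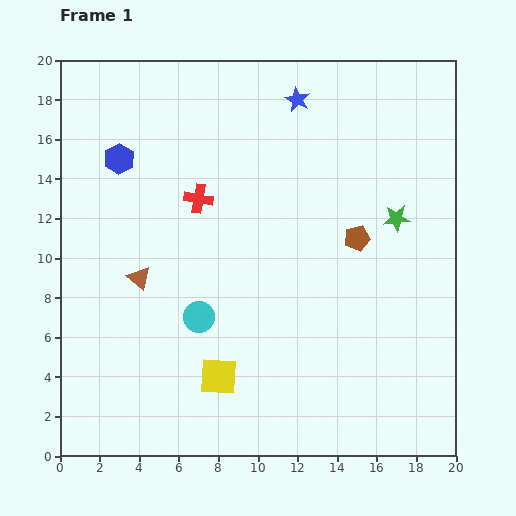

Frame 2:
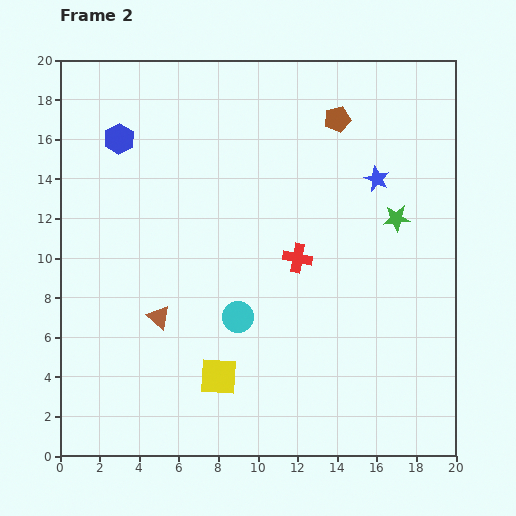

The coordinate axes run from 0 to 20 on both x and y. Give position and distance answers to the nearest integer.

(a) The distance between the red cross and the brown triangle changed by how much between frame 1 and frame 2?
+3

Distance in frame 1: 5. Distance in frame 2: 8.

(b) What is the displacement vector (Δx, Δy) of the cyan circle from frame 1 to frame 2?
(2, 0)

The cyan circle was at (7, 7) in frame 1 and (9, 7) in frame 2.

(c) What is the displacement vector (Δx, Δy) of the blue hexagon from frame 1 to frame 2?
(0, 1)

The blue hexagon was at (3, 15) in frame 1 and (3, 16) in frame 2.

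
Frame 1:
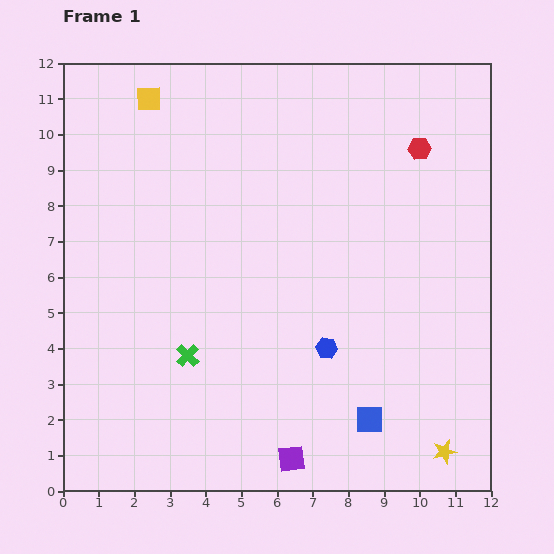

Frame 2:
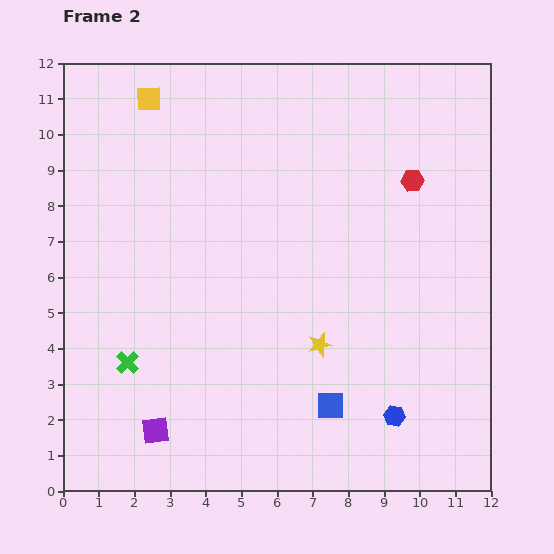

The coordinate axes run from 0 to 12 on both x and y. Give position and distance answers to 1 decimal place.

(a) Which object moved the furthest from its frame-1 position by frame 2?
the yellow star

(moved 4.6; next 3.9)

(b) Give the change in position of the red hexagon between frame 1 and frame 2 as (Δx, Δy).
(-0.2, -0.9)

The red hexagon was at (10.0, 9.6) in frame 1 and (9.8, 8.7) in frame 2.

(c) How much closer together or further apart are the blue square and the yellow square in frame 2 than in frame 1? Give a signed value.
-0.9

Distance in frame 1: 10.9. Distance in frame 2: 10.0.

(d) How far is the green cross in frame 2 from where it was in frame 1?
1.7

The green cross moved from (3.5, 3.8) to (1.8, 3.6), a distance of √(1.7² + 0.2²) ≈ 1.7.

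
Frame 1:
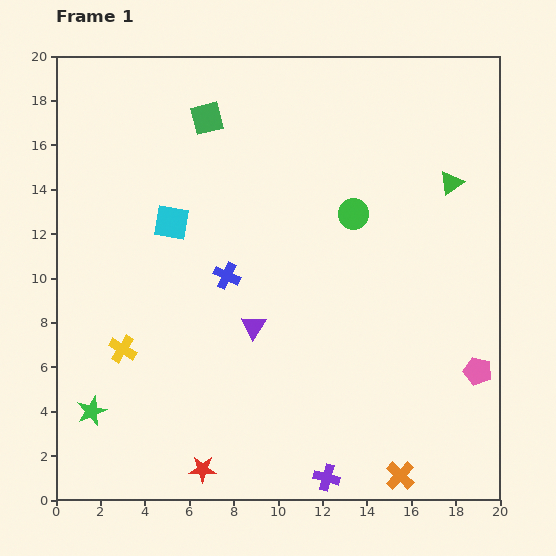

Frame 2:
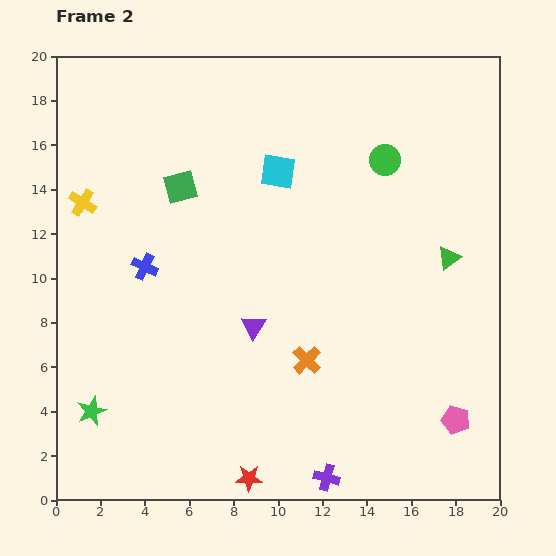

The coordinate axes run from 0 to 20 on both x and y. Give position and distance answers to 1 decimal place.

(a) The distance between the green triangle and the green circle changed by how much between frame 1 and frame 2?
+0.7

Distance in frame 1: 4.6. Distance in frame 2: 5.3.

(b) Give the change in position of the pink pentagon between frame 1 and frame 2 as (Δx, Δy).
(-1.0, -2.2)

The pink pentagon was at (19.0, 5.8) in frame 1 and (18.0, 3.6) in frame 2.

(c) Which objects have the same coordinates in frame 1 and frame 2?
the purple triangle, the green star, the purple cross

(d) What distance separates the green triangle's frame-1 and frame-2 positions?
3.4

The green triangle moved from (17.8, 14.3) to (17.7, 10.9), a distance of √(0.1² + 3.4²) ≈ 3.4.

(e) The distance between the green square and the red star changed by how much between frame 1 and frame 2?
-2.3

Distance in frame 1: 15.8. Distance in frame 2: 13.5.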